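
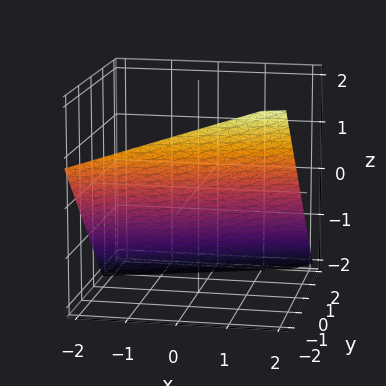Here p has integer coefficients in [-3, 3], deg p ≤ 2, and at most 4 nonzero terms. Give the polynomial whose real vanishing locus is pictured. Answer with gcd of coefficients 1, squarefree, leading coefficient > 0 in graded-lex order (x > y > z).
x - 3*y - 3*z - 2

(a) The degree is 1 — every cross-section is a straight line — this is a plane.
(b) From the visible intercepts: one x-axis crossing is at x = 2.
(c) Matching integer coefficients to the picture gives p.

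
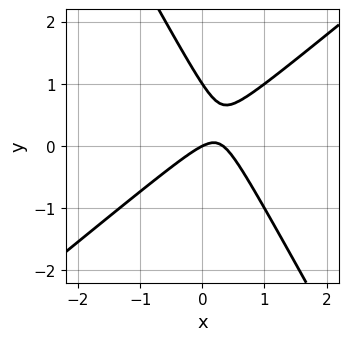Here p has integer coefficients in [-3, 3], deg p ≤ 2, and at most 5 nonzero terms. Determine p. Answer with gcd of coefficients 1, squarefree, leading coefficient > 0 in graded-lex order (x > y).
3*x^2 - 2*x*y - 2*y^2 - x + 2*y

(a) deg p = 2. No degree-1 curve has this shape.
(b) From the visible intercepts: one x-axis crossing is at x = 0; among the integer gridlines, it crosses the y-axis at y ∈ {0, 1}.
(c) Solving for integer coefficients yields p as stated.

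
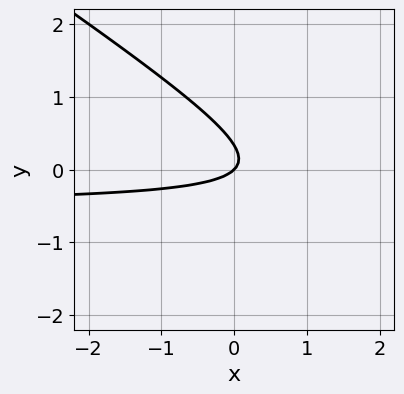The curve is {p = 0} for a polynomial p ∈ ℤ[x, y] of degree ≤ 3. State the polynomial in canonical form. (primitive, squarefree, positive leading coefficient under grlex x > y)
1. Degree: no degree-1 curve has this shape, so deg p = 2.
2. Observable constraints: one x-axis crossing is at x = 0; one y-axis crossing is at y = 0.
3. Matching integer coefficients to the picture gives p.

2*x*y + 3*y^2 + x - y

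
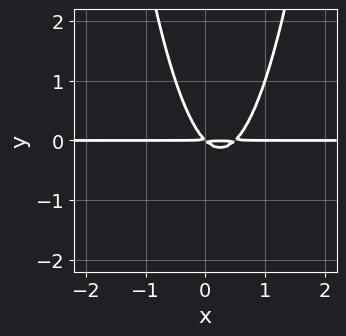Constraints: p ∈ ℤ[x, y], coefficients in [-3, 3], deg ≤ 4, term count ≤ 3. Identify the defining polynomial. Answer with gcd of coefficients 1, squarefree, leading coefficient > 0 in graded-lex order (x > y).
2*x^2*y - x*y - y^2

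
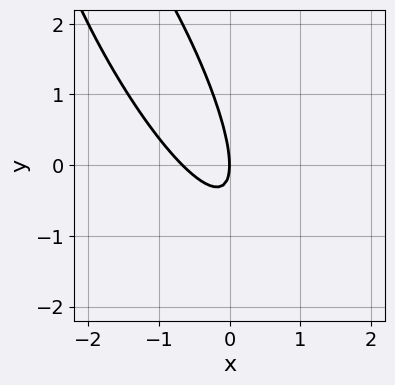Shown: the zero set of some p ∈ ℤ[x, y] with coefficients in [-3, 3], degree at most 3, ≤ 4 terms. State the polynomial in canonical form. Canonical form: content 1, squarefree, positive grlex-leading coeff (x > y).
3*x^2 + 3*x*y + y^2 + 2*x

Degree: a generic line meets the curve in up to 2 points, so deg p = 2.
From the axis intercepts and sections: one x-axis crossing is at x = 0; it meets the y-axis at y = 0 (among the integer gridlines).
Solving for integer coefficients yields p as stated.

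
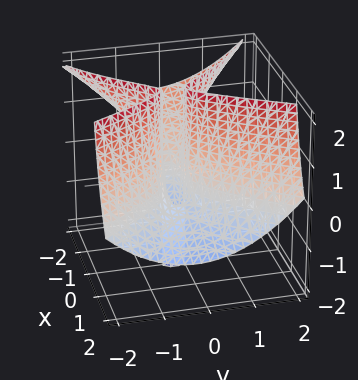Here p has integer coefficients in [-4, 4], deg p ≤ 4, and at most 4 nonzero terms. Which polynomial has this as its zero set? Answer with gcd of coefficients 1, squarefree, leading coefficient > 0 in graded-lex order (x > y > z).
Degree: no degree-2 surface has this shape, so deg p = 3.
From the axis intercepts and sections: one y-axis crossing is at y = 0; every point of the z-axis in the box is on the surface; it meets the x-axis at x = 0 (among the integer gridlines).
Matching integer coefficients to the picture gives p.

x^3 + 2*x^2*z - 2*y^2 - y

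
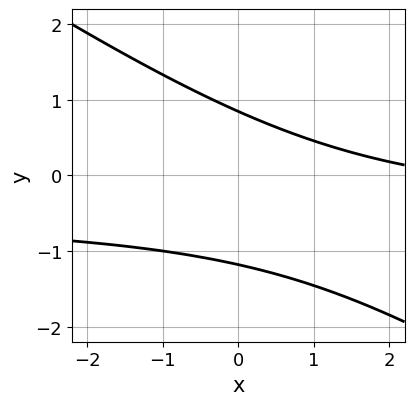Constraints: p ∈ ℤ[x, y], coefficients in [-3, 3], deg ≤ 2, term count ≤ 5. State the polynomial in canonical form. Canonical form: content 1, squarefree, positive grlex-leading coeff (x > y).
2*x*y + 3*y^2 + x + y - 3

deg p = 2. No degree-1 curve has this shape.
Checking where it meets the axes: it misses every integer gridline on the x-axis.
Matching integer coefficients to the picture gives p.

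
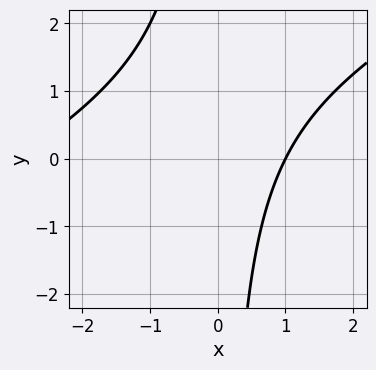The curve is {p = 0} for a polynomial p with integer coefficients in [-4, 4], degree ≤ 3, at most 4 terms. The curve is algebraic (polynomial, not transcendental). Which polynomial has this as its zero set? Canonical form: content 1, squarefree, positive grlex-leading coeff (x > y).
x^2 - 2*x*y + 2*x - 3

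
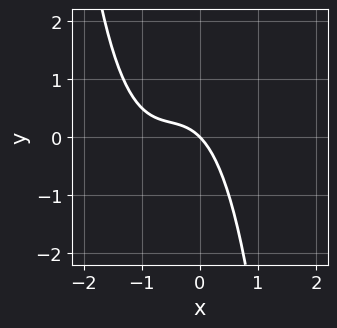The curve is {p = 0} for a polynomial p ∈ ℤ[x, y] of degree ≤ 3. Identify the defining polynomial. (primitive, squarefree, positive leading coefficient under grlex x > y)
2*x^3 + 3*x^2 + 2*x + 2*y

Degree: the shape is more complex than any degree-2 curve, so deg p = 3.
Checking where it meets the axes: it meets the y-axis at y = 0 (among the integer gridlines); one x-axis crossing is at x = 0.
These observations pin down the coefficients.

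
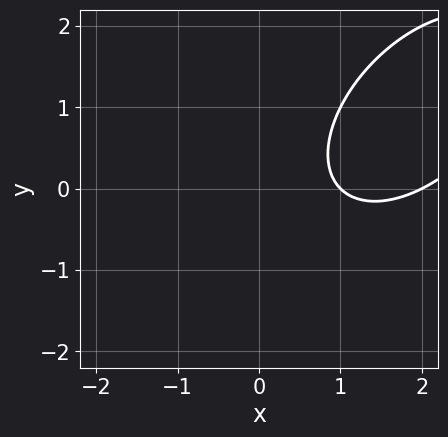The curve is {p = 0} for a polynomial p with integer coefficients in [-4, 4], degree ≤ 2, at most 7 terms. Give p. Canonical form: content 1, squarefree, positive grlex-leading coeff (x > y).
1. Degree: no degree-1 curve has this shape, so deg p = 2.
2. From the visible intercepts: among the integer gridlines, it crosses the x-axis at x ∈ {1, 2}; it misses every integer gridline on the y-axis.
3. Assembling these constraints gives the stated polynomial.

x^2 - x*y + y^2 - 3*x + 2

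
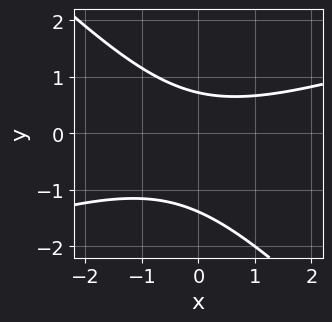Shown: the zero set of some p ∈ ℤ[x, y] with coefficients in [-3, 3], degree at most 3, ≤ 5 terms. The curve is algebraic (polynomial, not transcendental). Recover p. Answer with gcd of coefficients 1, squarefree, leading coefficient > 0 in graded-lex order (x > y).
1. deg p = 2. No degree-1 curve has this shape.
2. Reading off the gridlines: the curve avoids every integer x-axis point in the box.
3. Together with the visible shape, these determine p as stated.

x^2 - 2*x*y - 3*y^2 - 2*y + 3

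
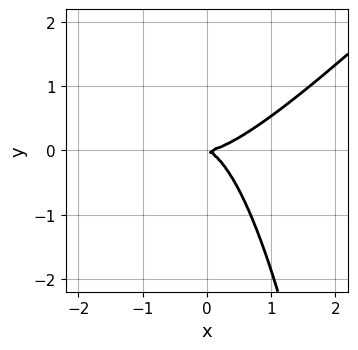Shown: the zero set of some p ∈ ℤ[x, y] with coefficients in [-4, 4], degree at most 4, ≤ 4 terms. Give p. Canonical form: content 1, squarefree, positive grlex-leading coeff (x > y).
3*x^3 - 3*x^2*y - x*y - 3*y^2

deg p = 3. No degree-2 curve has this shape.
Observable constraints: one x-axis crossing is at x = 0; it crosses the y-axis at the gridline y = 0.
Putting this together gives p.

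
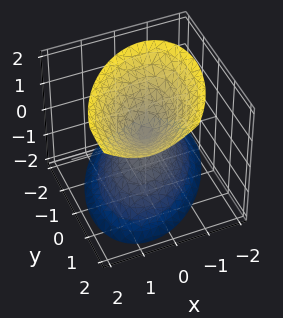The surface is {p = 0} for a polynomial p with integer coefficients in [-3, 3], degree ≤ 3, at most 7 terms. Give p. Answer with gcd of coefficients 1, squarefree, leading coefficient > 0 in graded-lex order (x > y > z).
3*x^2 - 2*x*y + 2*y^2 - y*z - 2*z^2

The degree is 2 — the shape is more complex than any degree-1 surface.
From the visible intercepts: it crosses the z-axis at the gridline z = 0; one x-axis crossing is at x = 0; one y-axis crossing is at y = 0.
Solving for integer coefficients yields p as stated.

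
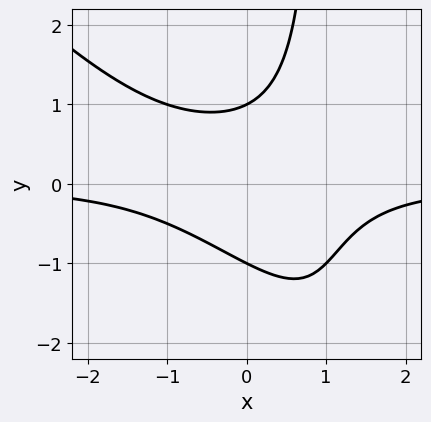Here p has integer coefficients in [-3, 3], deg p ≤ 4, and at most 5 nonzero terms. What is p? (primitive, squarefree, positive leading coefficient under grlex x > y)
First, the degree is 3 — a generic line meets the curve in up to 3 points.
Then, from the axis intercepts and sections: the y-axis gridline crossings are at y ∈ {-1, 1}; it misses every integer gridline on the x-axis.
Finally, these observations pin down the coefficients.

x^2*y + x*y^2 - y^2 + 1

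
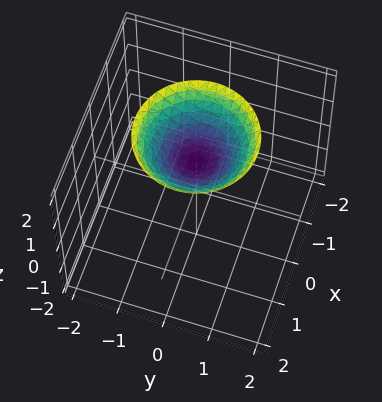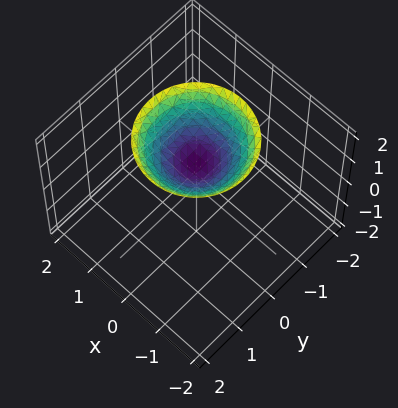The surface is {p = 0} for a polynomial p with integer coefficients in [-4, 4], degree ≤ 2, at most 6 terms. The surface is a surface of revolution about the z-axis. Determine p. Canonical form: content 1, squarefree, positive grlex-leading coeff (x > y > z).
2*x^2 + 2*y^2 - 3*z + 3

(a) Degree: no degree-1 surface has this shape, so deg p = 2.
(b) Symmetries: every cross-section ⟂ z is a circle, so x, y appear only via x² + y².
(c) Observable constraints: it misses every integer gridline on the x-axis; a circular section at z = 2 has radius between 1 and 2; it misses every integer gridline on the y-axis; it meets the z-axis at z = 1 (among the integer gridlines).
(d) Together with the visible shape, these determine p as stated.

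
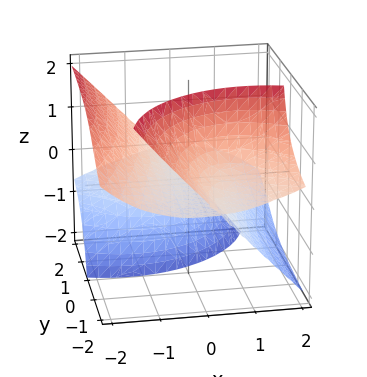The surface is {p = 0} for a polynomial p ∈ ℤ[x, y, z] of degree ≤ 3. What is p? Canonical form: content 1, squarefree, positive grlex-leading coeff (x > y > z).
The picture has 2 separate pieces. Treating them together as one polynomial.
The degree is 3 — the shape is more complex than any degree-2 surface.
From the axis intercepts and sections: every point of the y-axis in the box is on the surface; one z-axis crossing is at z = 0.
Matching integer coefficients to the picture gives p.

x^3 + 3*x*y*z - x*z^2 + 3*y*z^2 + 2*z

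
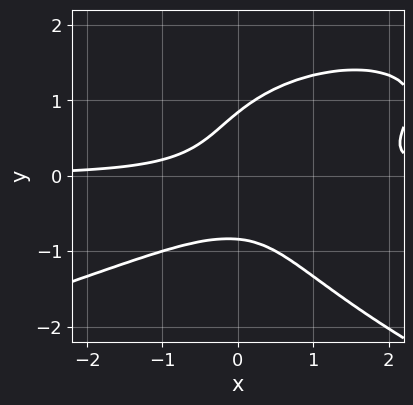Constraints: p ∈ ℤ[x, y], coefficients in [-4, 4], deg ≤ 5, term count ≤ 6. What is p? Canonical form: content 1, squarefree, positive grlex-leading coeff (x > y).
The degree is 4 — the shape is more complex than any degree-3 curve.
Against the integer gridlines: it misses every integer gridline on the x-axis.
Together with the visible shape, these determine p as stated.

2*y^4 + 2*x^2*y - 3*x*y^2 - 2*x*y - 1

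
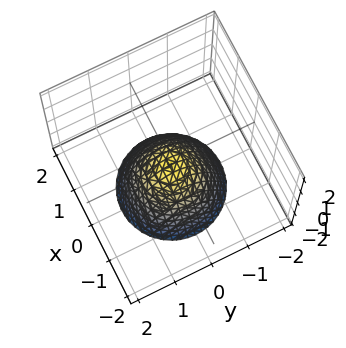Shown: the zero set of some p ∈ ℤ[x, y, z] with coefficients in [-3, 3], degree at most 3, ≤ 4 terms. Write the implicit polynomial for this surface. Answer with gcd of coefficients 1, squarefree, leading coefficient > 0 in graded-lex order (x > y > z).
1. Degree: no degree-1 surface has this shape, so deg p = 2.
2. Symmetry: the surface is invariant under rotation about z: p = q(x² + y², z).
3. Reading off the gridlines: a circular section at z = -2 has radius between 1 and 2; it misses every integer gridline on the x-axis; the surface avoids every integer y-axis point in the box.
4. Putting this together gives p.

3*x^2 + 3*y^2 + 3*z + 1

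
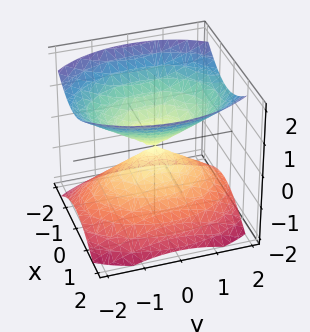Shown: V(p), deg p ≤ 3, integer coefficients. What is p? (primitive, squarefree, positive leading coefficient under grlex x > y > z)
First, I count 2 distinct pieces. They look like related sheets of one shape, so recover p as a whole.
Then, the degree is 2 — two nappes meeting at a single point; a quadric.
Then, symmetries: it's symmetric under z → −z, forcing even powers of z; it's symmetric under y → −y, forcing even powers of y; the x ↦ −x reflection is a symmetry, so x appears only in even powers.
Next, checking where it meets the axes: one x-axis crossing is at x = 0; one z-axis crossing is at z = 0; it crosses the y-axis at the gridline y = 0.
Finally, solving for integer coefficients yields p as stated.

2*x^2 + y^2 - 2*z^2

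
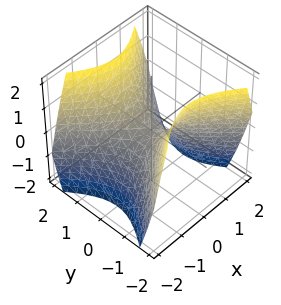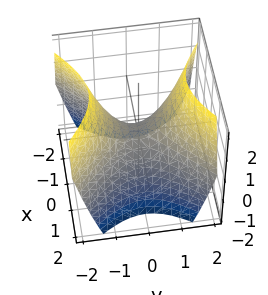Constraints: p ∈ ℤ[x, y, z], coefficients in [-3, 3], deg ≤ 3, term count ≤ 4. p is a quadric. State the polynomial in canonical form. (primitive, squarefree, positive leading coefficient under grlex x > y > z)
x^2 - y^2 + z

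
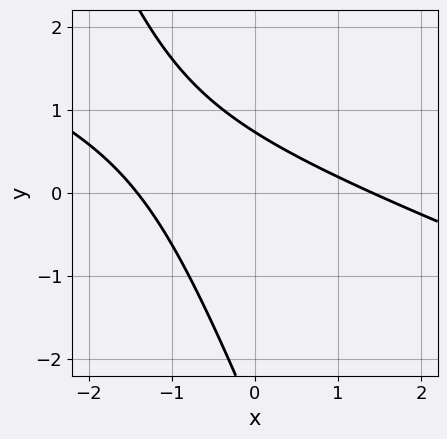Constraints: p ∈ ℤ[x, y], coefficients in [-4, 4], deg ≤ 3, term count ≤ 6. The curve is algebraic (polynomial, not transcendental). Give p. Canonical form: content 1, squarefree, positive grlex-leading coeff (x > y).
First, degree: a generic line meets the curve in up to 2 points, so deg p = 2.
Finally, the integer polynomial consistent with all of this is the stated p.

x^2 + 3*x*y + y^2 + 2*y - 2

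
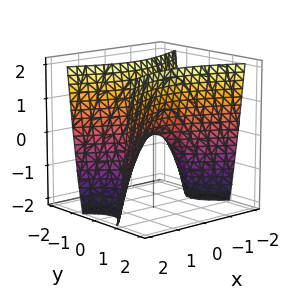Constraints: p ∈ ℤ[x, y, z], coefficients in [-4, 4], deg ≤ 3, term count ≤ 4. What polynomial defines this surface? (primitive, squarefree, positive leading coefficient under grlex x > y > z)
x^2 - 3*y^2 + z

1. deg p = 2. A hyperbolic paraboloid; a quadric.
2. Symmetries: it's symmetric under x → −x, forcing even powers of x; the y ↦ −y reflection is a symmetry, so y appears only in even powers.
3. Against the integer gridlines: it meets the x-axis at x = 0 (among the integer gridlines); it crosses the z-axis at the gridline z = 0; it meets the y-axis at y = 0 (among the integer gridlines).
4. Putting this together gives p.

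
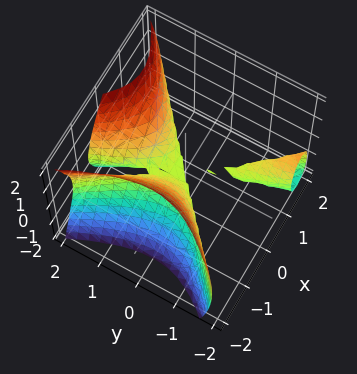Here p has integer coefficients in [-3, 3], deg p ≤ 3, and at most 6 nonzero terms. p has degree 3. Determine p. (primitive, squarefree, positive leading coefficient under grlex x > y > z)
There are 2 components. They look like related sheets of one shape, so recover p as a whole.
The degree is 3 — no degree-2 surface has this shape.
Reading off the gridlines: it meets the x-axis at x = 0 (among the integer gridlines); one y-axis crossing is at y = 0.
Fitting integer coefficients to these (and the overall shape) gives p.

3*x^3 - 3*x*y^2 - y^3 + 2*z^2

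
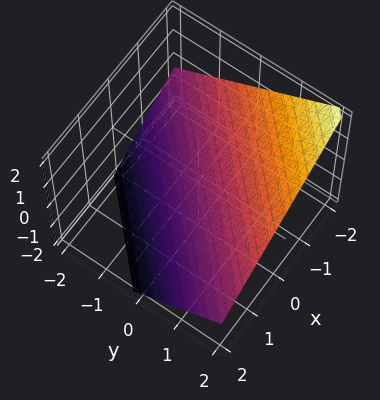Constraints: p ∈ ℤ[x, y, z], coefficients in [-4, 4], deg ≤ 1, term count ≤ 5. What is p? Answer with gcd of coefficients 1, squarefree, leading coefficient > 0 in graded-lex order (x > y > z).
2*x - 2*y + 3*z + 2

1. deg p = 1. The surface is flat (a plane).
2. Observable constraints: one x-axis crossing is at x = -1; it meets the y-axis at y = 1 (among the integer gridlines).
3. Fitting integer coefficients to these (and the overall shape) gives p.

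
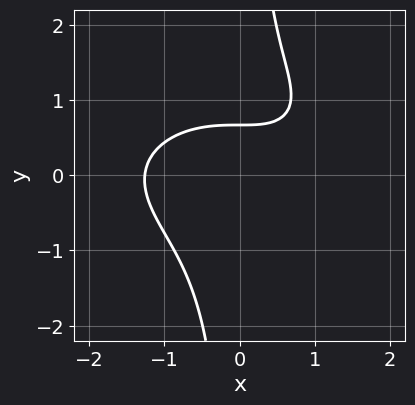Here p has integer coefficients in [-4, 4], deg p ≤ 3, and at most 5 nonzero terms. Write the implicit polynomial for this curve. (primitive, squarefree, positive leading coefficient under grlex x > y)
Degree: no degree-2 curve has this shape, so deg p = 3.
Matching integer coefficients to the picture gives p.

x^3 + 3*x*y^2 - 2*x*y - 3*y + 2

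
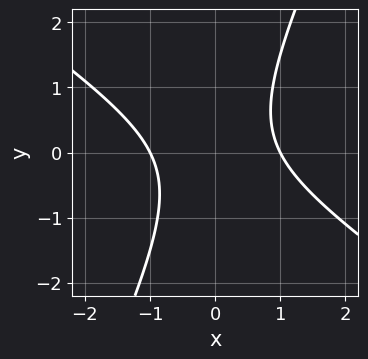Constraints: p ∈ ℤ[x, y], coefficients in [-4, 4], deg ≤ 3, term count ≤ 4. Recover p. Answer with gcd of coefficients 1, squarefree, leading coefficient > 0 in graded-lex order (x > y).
1. Degree: no degree-1 curve has this shape, so deg p = 2.
2. Observable constraints: no y-intercept at any integer in the box; the x-axis gridline crossings are at x ∈ {-1, 1}.
3. These observations pin down the coefficients.

3*x^2 + 3*x*y - 2*y^2 - 3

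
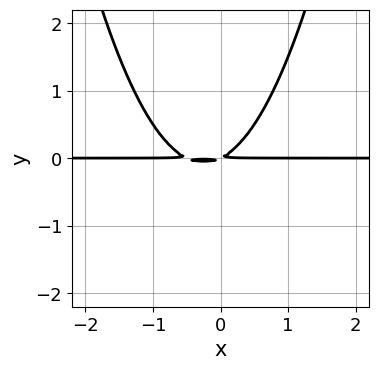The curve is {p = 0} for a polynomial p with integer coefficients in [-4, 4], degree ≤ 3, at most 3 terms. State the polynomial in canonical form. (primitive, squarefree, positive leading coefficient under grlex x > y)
First, degree: the shape is more complex than any degree-2 curve, so deg p = 3.
Then, checking where it meets the axes: the visible x-axis segment lies entirely on the curve.
Finally, together with the visible shape, these determine p as stated.

2*x^2*y + x*y - 2*y^2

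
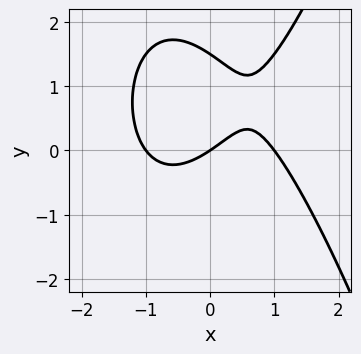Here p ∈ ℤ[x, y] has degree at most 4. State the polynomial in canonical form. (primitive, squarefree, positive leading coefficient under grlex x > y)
First, degree: the shape is more complex than any degree-2 curve, so deg p = 3.
Then, reading off the gridlines: among the integer gridlines, it crosses the x-axis at x ∈ {-1, 0, 1}; it crosses the y-axis at the gridline y = 0.
Finally, fitting integer coefficients to these (and the overall shape) gives p.

2*x^3 - 2*y^2 - 2*x + 3*y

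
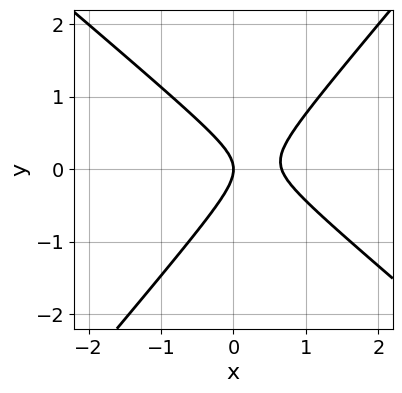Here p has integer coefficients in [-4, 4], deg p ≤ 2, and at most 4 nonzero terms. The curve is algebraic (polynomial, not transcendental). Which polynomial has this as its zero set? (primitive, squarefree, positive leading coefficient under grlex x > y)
3*x^2 + x*y - 3*y^2 - 2*x

(a) Degree: the shape is more complex than any degree-1 curve, so deg p = 2.
(b) Against the integer gridlines: it crosses the x-axis at the gridline x = 0; it crosses the y-axis at the gridline y = 0.
(c) Solving for integer coefficients yields p as stated.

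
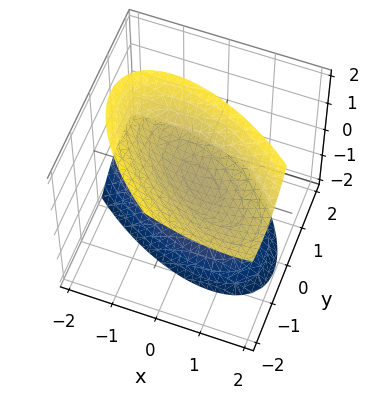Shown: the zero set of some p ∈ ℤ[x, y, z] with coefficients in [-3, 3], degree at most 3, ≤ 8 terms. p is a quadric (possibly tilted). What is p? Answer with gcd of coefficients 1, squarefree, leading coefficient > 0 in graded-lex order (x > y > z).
2*x^2 + 3*x*y + 3*y^2 + 2*y*z - 2*z^2 + 2

1. I count 2 distinct pieces. They look like related sheets of one shape, so recover p as a whole.
2. deg p = 2. A generic line meets the surface in up to 2 points.
3. Observable constraints: it misses every integer gridline on the x-axis; among the integer gridlines, it crosses the z-axis at z ∈ {-1, 1}; no y-intercept at any integer in the box.
4. Solving for integer coefficients yields p as stated.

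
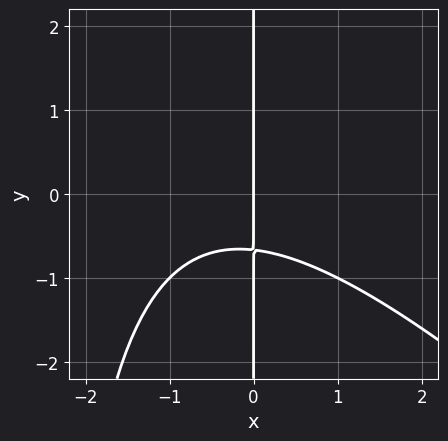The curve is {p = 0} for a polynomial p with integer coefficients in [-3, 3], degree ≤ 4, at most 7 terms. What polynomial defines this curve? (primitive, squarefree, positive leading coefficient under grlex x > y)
deg p = 3. A generic line meets the curve in up to 3 points.
Reading off the gridlines: one x-axis crossing is at x = 0; every point of the y-axis in the box is on the curve.
These observations pin down the coefficients.

x^3 + x^2*y + x^2 + 3*x*y + 2*x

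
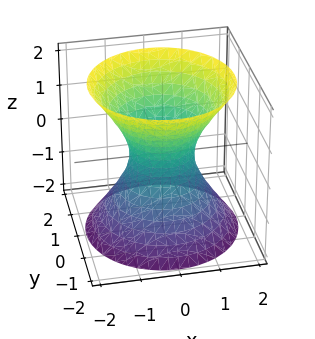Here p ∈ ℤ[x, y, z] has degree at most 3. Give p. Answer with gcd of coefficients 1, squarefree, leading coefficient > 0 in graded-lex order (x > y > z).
3*x^2 + 3*y^2 - 2*z^2 - 2

Degree: a generic line meets the surface in up to 2 points, so deg p = 2.
Symmetries: the z-axis is an axis of rotation, so x and y enter only as x² + y².
From the axis intercepts and sections: no z-intercept at any integer in the box; a circular section at z = 2 has radius between 1 and 2.
Matching integer coefficients to the picture gives p.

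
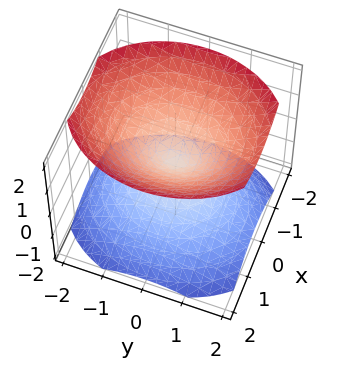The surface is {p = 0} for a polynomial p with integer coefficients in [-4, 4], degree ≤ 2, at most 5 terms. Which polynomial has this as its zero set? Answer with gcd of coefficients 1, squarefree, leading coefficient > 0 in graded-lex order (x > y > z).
3*x^2 + 2*y^2 - 3*z^2

1. There are 2 components. Treating them together as one polynomial.
2. deg p = 2. Two nappes meeting at a single point; a quadric.
3. Symmetries: mirror symmetry y ↦ −y ⇒ only even powers of y; mirror symmetry z ↦ −z ⇒ only even powers of z; it's symmetric under x → −x, forcing even powers of x.
4. Checking where it meets the axes: it crosses the z-axis at the gridline z = 0; it crosses the y-axis at the gridline y = 0; one x-axis crossing is at x = 0.
5. Solving for integer coefficients yields p as stated.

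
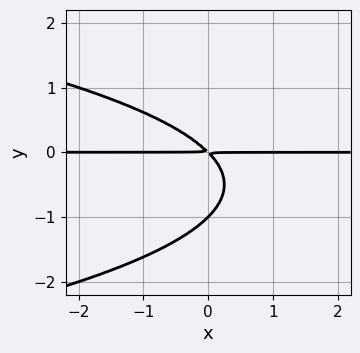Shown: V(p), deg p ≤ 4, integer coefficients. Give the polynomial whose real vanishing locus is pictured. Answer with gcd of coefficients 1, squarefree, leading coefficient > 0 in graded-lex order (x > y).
(a) deg p = 3.
(b) Checking where it meets the axes: every point of the x-axis in the box is on the curve; one y-axis crossing is at y = -1.
(c) The integer polynomial consistent with all of this is the stated p.

y^3 + x*y + y^2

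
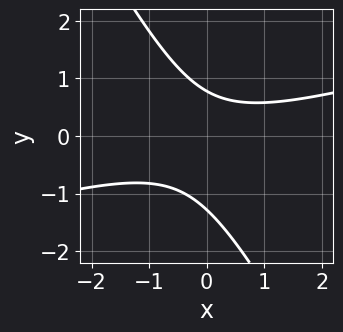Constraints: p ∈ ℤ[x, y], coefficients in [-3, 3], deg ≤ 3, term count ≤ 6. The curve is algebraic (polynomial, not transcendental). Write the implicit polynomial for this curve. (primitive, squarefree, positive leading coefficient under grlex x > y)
x^2 - 3*x*y - 2*y^2 - y + 2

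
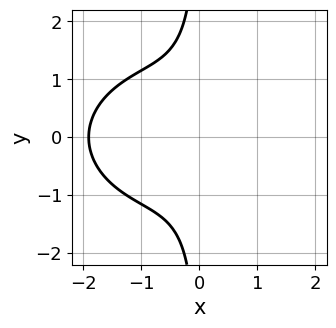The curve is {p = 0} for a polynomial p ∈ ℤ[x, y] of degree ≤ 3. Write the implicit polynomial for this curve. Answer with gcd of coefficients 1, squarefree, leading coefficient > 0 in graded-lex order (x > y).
2*x^3 + 3*x*y^2 + 3*x^2 + 3

(a) Degree: the shape is more complex than any degree-2 curve, so deg p = 3.
(b) Symmetries: the y ↦ −y reflection is a symmetry, so y appears only in even powers.
(c) Against the integer gridlines: no y-intercept at any integer in the box.
(d) Matching integer coefficients to the picture gives p.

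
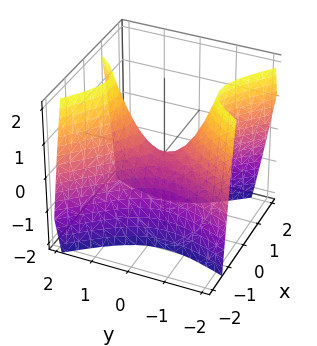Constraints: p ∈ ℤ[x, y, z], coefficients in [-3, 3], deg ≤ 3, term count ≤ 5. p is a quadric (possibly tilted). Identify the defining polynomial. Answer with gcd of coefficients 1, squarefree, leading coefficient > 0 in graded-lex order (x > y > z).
2*x^2 + x*y - y^2 + z

1. Degree: the shape is more complex than any degree-1 surface, so deg p = 2.
2. From the axis intercepts and sections: it crosses the y-axis at the gridline y = 0; one x-axis crossing is at x = 0; it meets the z-axis at z = 0 (among the integer gridlines).
3. Matching integer coefficients to the picture gives p.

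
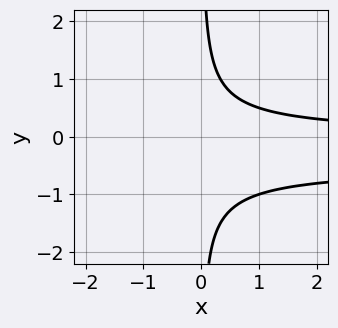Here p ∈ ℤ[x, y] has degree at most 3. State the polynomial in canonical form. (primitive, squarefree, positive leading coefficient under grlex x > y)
2*x*y^2 + x*y - 1

First, the degree is 3 — the shape is more complex than any degree-2 curve.
Next, from the visible intercepts: it misses every integer gridline on the x-axis; the curve avoids every integer y-axis point in the box.
Finally, putting this together gives p.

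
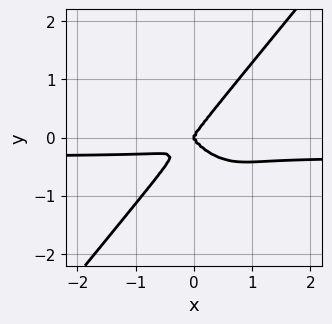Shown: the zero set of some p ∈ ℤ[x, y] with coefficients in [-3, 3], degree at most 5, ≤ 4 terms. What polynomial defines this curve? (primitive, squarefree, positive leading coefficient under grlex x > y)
First, deg p = 4. The shape is more complex than any degree-3 curve.
Then, checking where it meets the axes: it crosses the x-axis at the gridline x = 0; it meets the y-axis at y = 0 (among the integer gridlines).
Finally, these observations pin down the coefficients.

3*x^3*y + 2*x^2*y^2 - 3*y^4 + x^3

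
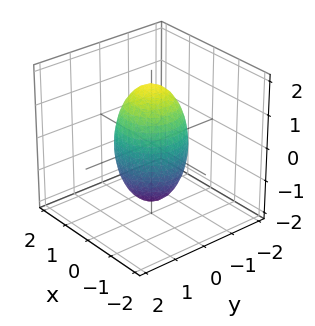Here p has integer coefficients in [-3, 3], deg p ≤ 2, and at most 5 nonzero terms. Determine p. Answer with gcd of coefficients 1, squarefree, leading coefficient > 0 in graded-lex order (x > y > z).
3*x^2 + 3*y^2 + z^2 - 3

(a) Degree: a closed, bounded, convex surface; a quadric, so deg p = 2.
(b) Symmetries: the z ↦ −z reflection is a symmetry, so z appears only in even powers; the z-axis is an axis of rotation, so x and y enter only as x² + y².
(c) From the visible intercepts: the x-axis gridline crossings are at x ∈ {-1, 1}; a circular section at z = 1 has radius between 0 and 1; among the integer gridlines, it crosses the y-axis at y ∈ {-1, 1}.
(d) Together with the visible shape, these determine p as stated.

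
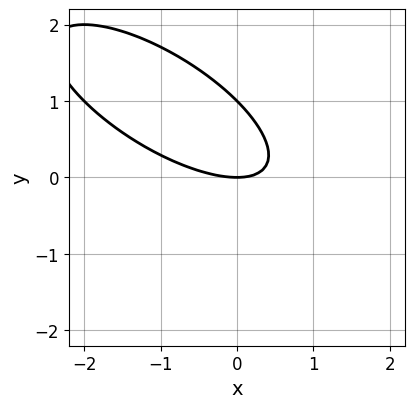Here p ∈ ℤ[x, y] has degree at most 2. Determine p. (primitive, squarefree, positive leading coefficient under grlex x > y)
x^2 + 2*x*y + 2*y^2 - 2*y

1. Degree: a generic line meets the curve in up to 2 points, so deg p = 2.
2. From the visible intercepts: the y-axis gridline crossings are at y ∈ {0, 1}; it crosses the x-axis at the gridline x = 0.
3. These observations pin down the coefficients.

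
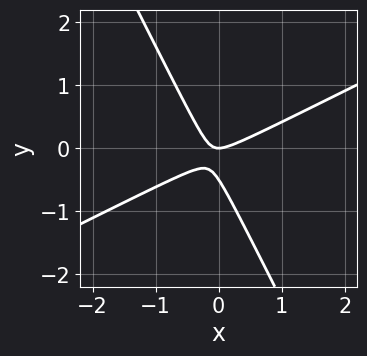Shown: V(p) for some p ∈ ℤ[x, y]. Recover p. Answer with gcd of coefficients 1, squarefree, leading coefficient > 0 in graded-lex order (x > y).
The degree is 2 — the shape is more complex than any degree-1 curve.
Observable constraints: it meets the x-axis at x = 0 (among the integer gridlines); it crosses the y-axis at the gridline y = 0.
These observations pin down the coefficients.

2*x^2 - 3*x*y - 2*y^2 - y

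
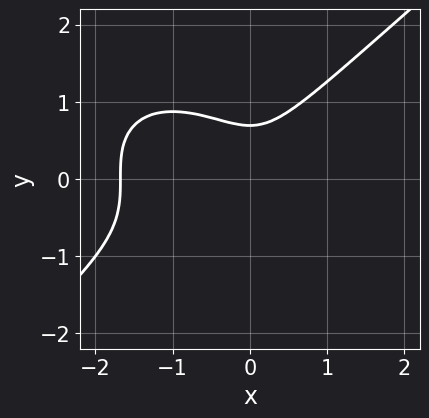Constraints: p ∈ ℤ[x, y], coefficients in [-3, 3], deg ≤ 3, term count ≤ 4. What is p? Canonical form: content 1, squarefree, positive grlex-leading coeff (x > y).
2*x^3 - 3*y^3 + 3*x^2 + 1

1. deg p = 3. A generic line meets the curve in up to 3 points.
2. Matching integer coefficients to the picture gives p.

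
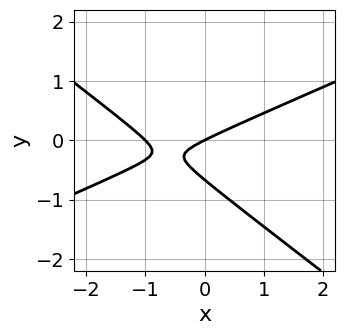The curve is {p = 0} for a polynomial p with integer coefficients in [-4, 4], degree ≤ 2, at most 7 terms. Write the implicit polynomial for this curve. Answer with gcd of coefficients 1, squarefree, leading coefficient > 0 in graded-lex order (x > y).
x^2 - x*y - 3*y^2 + x - 2*y

(a) The degree is 2 — no degree-1 curve has this shape.
(b) Checking where it meets the axes: among the integer gridlines, it crosses the x-axis at x ∈ {-1, 0}; it meets the y-axis at y = 0 (among the integer gridlines).
(c) Assembling these constraints gives the stated polynomial.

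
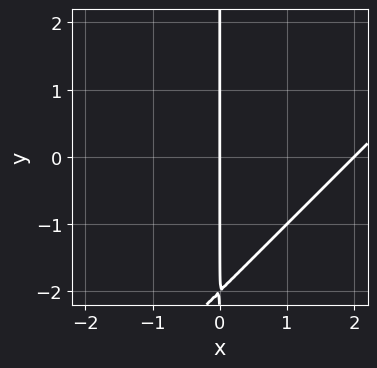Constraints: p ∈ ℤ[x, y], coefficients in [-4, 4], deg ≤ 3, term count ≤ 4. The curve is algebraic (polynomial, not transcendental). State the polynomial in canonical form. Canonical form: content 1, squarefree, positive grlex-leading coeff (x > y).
x^2 - x*y - 2*x

The degree is 2 — the shape is more complex than any degree-1 curve.
Reading off the gridlines: among the integer gridlines, it crosses the x-axis at x ∈ {0, 2}; every point of the y-axis in the box is on the curve.
These observations pin down the coefficients.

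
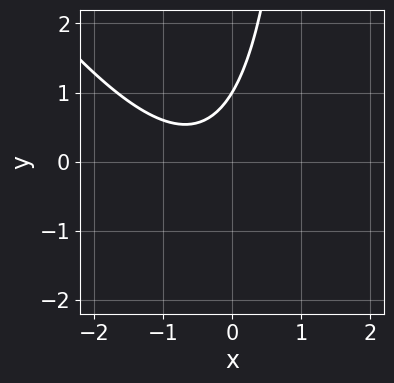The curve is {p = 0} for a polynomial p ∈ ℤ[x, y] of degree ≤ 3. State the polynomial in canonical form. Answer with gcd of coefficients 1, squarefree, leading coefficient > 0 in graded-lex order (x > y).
(a) The degree is 2 — a generic line meets the curve in up to 2 points.
(b) Against the integer gridlines: it misses every integer gridline on the x-axis; it meets the y-axis at y = 1 (among the integer gridlines).
(c) These observations pin down the coefficients.

3*x^2 + 2*x*y + 3*x - 3*y + 3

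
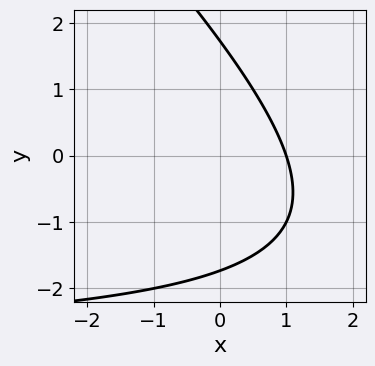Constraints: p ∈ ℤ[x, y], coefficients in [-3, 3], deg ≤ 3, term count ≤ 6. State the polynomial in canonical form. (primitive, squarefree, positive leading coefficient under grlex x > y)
First, deg p = 2.
Next, from the axis intercepts and sections: one x-axis crossing is at x = 1.
Finally, putting this together gives p.

x*y + y^2 + 3*x - 3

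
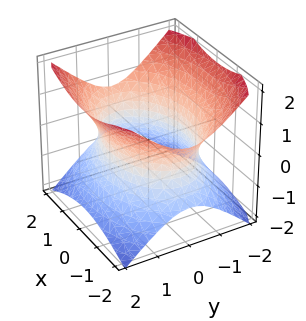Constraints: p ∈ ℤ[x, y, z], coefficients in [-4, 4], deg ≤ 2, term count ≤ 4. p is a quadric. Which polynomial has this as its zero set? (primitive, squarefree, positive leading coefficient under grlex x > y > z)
(a) The degree is 2 — an hourglass — one-sheet hyperboloid; a quadric.
(b) Symmetries: it's symmetric under y → −y, forcing even powers of y; the x ↦ −x reflection is a symmetry, so x appears only in even powers; mirror symmetry z ↦ −z ⇒ only even powers of z.
(c) Observable constraints: it misses every integer gridline on the z-axis.
(d) Solving for integer coefficients yields p as stated.

x^2 + 2*y^2 - 2*z^2 - 3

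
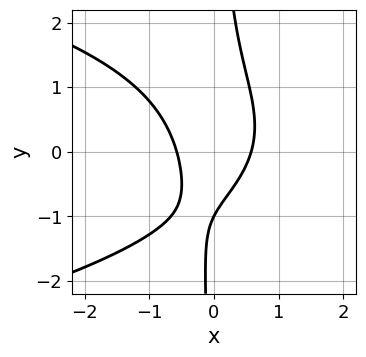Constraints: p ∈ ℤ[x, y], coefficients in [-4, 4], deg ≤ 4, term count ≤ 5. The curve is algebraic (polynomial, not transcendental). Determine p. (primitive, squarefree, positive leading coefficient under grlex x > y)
2*x*y^2 + 3*x^2 - y - 1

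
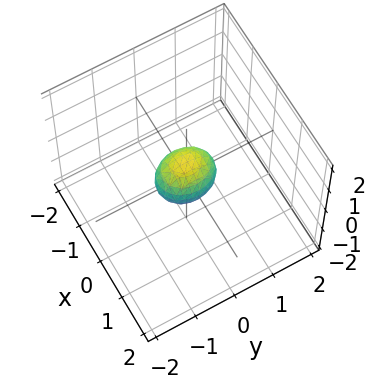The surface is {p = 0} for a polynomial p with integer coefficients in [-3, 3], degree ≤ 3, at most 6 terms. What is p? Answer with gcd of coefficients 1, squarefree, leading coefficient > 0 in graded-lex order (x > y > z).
Degree: bounded and convex; a quadric, so deg p = 2.
Symmetries: it's symmetric under y → −y, forcing even powers of y; it's symmetric under x → −x, forcing even powers of x; mirror symmetry z ↦ −z ⇒ only even powers of z.
Fitting integer coefficients to these (and the overall shape) gives p.

3*x^2 + 2*y^2 + 2*z^2 - 1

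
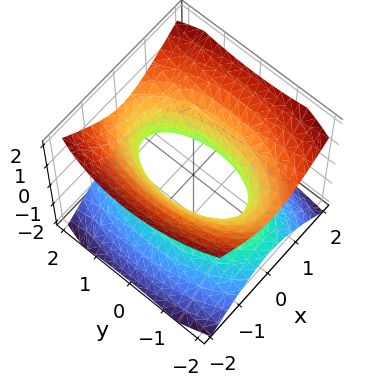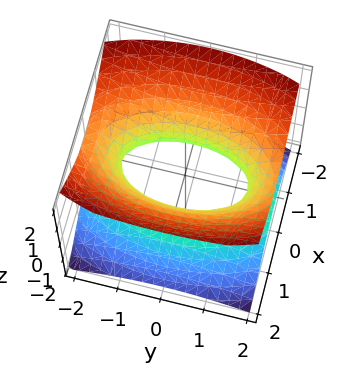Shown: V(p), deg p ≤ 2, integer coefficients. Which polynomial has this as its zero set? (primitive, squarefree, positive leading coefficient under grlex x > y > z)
First, the degree is 2 — one connected sheet with a waist; a quadric.
Next, symmetries: it's symmetric under x → −x, forcing even powers of x; the z ↦ −z reflection is a symmetry, so z appears only in even powers; the y ↦ −y reflection is a symmetry, so y appears only in even powers.
Next, against the integer gridlines: no z-intercept at any integer in the box.
Finally, solving for integer coefficients yields p as stated.

3*x^2 + y^2 - 3*z^2 - 2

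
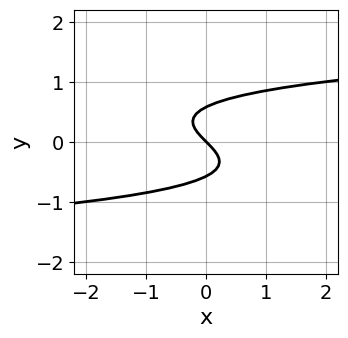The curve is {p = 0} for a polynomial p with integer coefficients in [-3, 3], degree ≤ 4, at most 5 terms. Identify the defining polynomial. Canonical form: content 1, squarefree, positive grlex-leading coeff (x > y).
3*y^3 - x - y

1. Degree: the shape is more complex than any degree-2 curve, so deg p = 3.
2. Reading off the gridlines: it meets the y-axis at y = 0 (among the integer gridlines); one x-axis crossing is at x = 0.
3. Fitting integer coefficients to these (and the overall shape) gives p.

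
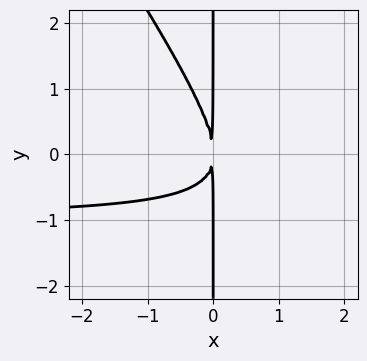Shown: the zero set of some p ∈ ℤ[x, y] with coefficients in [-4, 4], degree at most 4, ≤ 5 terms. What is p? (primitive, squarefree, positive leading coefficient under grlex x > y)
3*x^2*y + 2*x*y^2 + 3*x^2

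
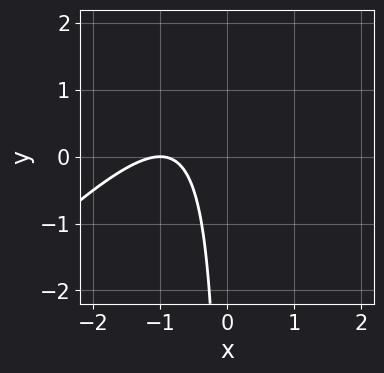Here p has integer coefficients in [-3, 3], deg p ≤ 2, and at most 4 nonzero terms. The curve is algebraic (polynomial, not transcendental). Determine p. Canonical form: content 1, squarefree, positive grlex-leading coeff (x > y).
x^2 - x*y + 2*x + 1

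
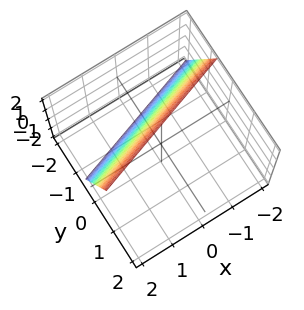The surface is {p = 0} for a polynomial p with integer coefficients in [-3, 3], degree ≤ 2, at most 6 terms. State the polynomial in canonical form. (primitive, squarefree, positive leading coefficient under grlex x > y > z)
First, deg p = 1. The surface is flat (a plane).
Next, observable constraints: one x-axis crossing is at x = 2; it crosses the z-axis at the gridline z = 2.
Finally, the integer polynomial consistent with all of this is the stated p.

x - 3*y + z - 2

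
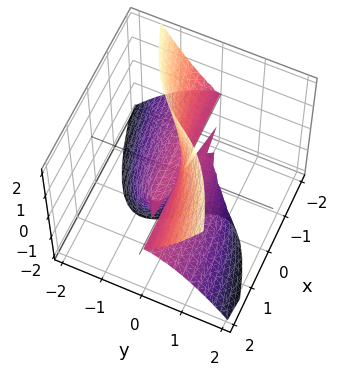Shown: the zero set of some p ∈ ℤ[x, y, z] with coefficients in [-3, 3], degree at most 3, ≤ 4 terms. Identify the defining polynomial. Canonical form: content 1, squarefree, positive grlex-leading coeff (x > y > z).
2*x*z^2 - 3*y^3 - 3*y*z

The degree is 3 — the shape is more complex than any degree-2 surface.
Against the integer gridlines: the visible z-axis segment lies entirely on the surface; one y-axis crossing is at y = 0; the visible x-axis segment lies entirely on the surface.
Fitting integer coefficients to these (and the overall shape) gives p.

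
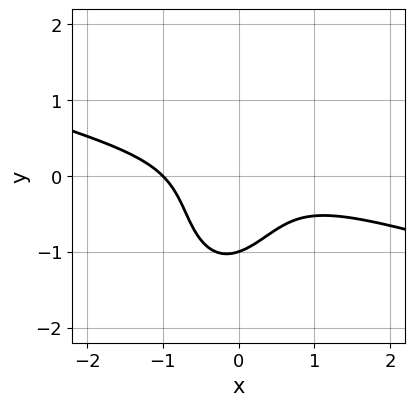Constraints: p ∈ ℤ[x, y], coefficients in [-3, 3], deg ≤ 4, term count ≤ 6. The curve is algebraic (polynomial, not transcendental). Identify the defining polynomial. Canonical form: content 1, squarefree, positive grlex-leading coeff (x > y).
x^3 + 3*x^2*y - x*y^2 + y^3 + 1

Degree: no degree-2 curve has this shape, so deg p = 3.
From the axis intercepts and sections: it meets the y-axis at y = -1 (among the integer gridlines); one x-axis crossing is at x = -1.
Putting this together gives p.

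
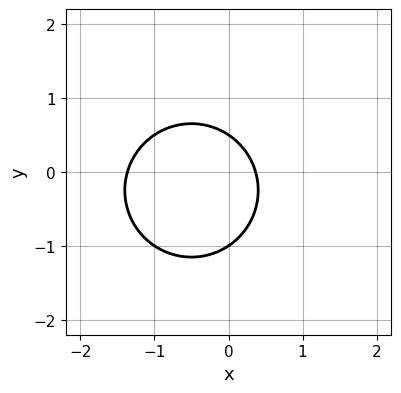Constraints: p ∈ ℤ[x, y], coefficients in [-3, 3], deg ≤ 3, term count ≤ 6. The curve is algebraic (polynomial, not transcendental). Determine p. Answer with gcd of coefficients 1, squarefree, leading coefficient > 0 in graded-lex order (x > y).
2*x^2 + 2*y^2 + 2*x + y - 1

deg p = 2.
Checking where it meets the axes: it meets the y-axis at y = -1 (among the integer gridlines).
These observations pin down the coefficients.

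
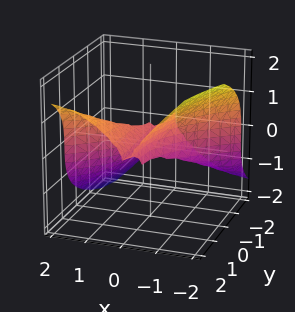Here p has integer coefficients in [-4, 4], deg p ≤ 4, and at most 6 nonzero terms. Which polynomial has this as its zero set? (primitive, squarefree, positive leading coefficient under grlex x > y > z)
2*x^3 - 3*x^2*y + 3*z^3 - x

1. deg p = 3.
2. Observable constraints: every point of the y-axis in the box is on the surface; one z-axis crossing is at z = 0.
3. The integer polynomial consistent with all of this is the stated p.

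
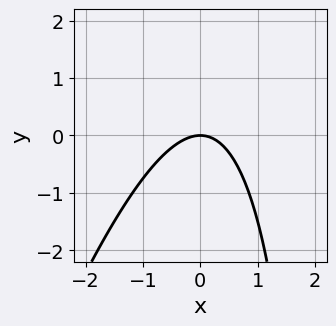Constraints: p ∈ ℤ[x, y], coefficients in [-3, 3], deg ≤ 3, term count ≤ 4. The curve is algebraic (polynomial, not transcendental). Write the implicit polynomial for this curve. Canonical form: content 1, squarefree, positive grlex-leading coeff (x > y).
1. Degree: the shape is more complex than any degree-1 curve, so deg p = 2.
2. From the visible intercepts: it crosses the x-axis at the gridline x = 0; one y-axis crossing is at y = 0.
3. Solving for integer coefficients yields p as stated.

3*x^2 - x*y + 3*y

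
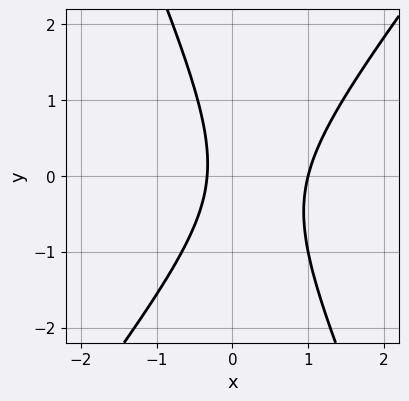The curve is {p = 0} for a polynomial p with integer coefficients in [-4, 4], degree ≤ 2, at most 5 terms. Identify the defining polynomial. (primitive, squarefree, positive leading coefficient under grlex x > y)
3*x^2 - x*y - y^2 - 2*x - 1

First, deg p = 2. No degree-1 curve has this shape.
Next, checking where it meets the axes: it crosses the x-axis at the gridline x = 1; the curve avoids every integer y-axis point in the box.
Finally, together with the visible shape, these determine p as stated.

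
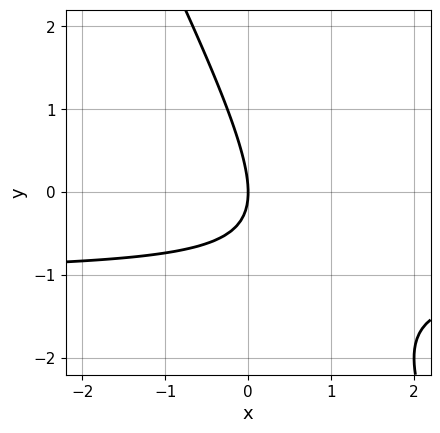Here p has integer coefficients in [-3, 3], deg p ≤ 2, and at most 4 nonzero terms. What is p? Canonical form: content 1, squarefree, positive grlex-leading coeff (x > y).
(a) Degree: a generic line meets the curve in up to 2 points, so deg p = 2.
(b) Checking where it meets the axes: it meets the y-axis at y = 0 (among the integer gridlines); it meets the x-axis at x = 0 (among the integer gridlines).
(c) The integer polynomial consistent with all of this is the stated p.

2*x*y + y^2 + 2*x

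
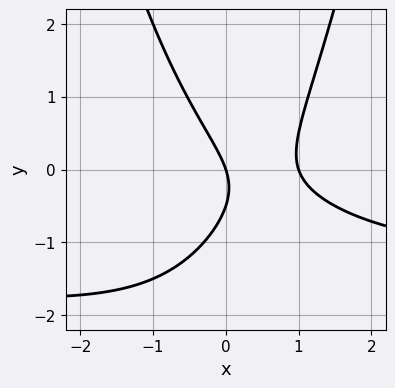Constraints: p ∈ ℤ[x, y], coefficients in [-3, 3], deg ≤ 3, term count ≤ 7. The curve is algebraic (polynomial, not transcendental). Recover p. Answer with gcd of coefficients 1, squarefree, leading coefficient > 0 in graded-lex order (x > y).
2*x^2*y + 3*x^2 - 2*y^2 - 3*x - y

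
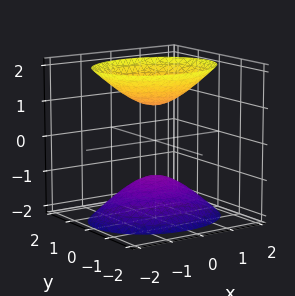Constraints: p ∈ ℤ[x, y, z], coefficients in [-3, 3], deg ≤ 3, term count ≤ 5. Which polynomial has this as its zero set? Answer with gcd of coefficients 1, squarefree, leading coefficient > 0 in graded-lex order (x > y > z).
2*x^2 + 3*y^2 - 2*z^2 + 2

1. I count 2 distinct pieces. They look like related sheets of one shape, so recover p as a whole.
2. The degree is 2 — two separate bowl-shaped sheets opening away from each other; a quadric.
3. Symmetries: mirror symmetry z ↦ −z ⇒ only even powers of z; the y ↦ −y reflection is a symmetry, so y appears only in even powers; it's symmetric under x → −x, forcing even powers of x.
4. From the axis intercepts and sections: it misses every integer gridline on the y-axis; it misses every integer gridline on the x-axis; the z-axis gridline crossings are at z ∈ {-1, 1}.
5. These observations pin down the coefficients.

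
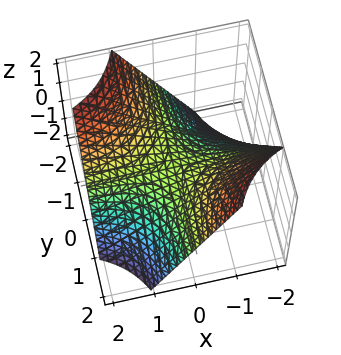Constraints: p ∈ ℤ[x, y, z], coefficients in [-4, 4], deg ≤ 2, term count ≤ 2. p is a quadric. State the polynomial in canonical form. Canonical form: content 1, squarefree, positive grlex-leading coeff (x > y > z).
x*y + z

(a) Degree: a hyperbolic paraboloid; a quadric, so deg p = 2.
(b) From the visible intercepts: every point of the y-axis in the box is on the surface; it crosses the z-axis at the gridline z = 0; every point of the x-axis in the box is on the surface.
(c) Putting this together gives p.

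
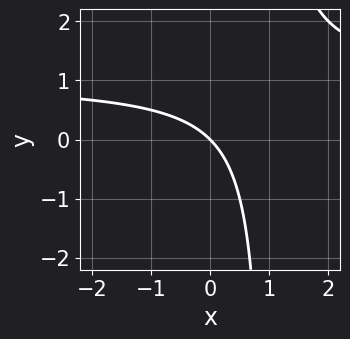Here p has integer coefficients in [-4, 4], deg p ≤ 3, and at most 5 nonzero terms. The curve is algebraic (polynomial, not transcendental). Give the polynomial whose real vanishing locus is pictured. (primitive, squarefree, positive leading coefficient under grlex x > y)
First, the degree is 2 — the shape is more complex than any degree-1 curve.
Then, observable constraints: it crosses the x-axis at the gridline x = 0; it crosses the y-axis at the gridline y = 0.
Finally, solving for integer coefficients yields p as stated.

x*y - x - y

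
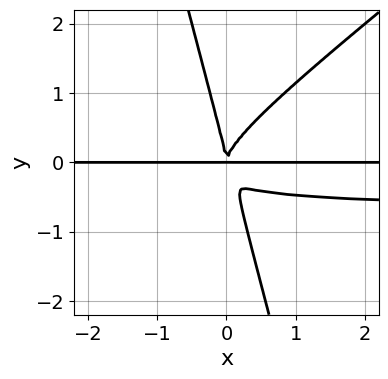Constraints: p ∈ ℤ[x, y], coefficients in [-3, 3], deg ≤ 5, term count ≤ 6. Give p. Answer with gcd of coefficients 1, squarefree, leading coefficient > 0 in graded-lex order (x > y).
3*x^2*y^2 - 3*x*y^3 - y^4 + 2*x^2*y

First, deg p = 4. A generic line meets the curve in up to 4 points.
Then, from the visible intercepts: the visible x-axis segment lies entirely on the curve.
Finally, putting this together gives p.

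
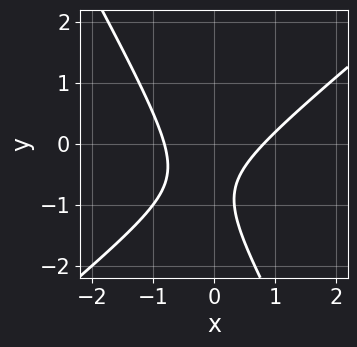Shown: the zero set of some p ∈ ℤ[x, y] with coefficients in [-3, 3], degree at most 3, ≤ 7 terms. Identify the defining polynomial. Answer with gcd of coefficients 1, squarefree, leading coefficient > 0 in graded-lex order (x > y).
3*x^2 - 2*x*y - 2*y^2 - 3*y - 2

deg p = 2.
From the visible intercepts: it misses every integer gridline on the y-axis.
These observations pin down the coefficients.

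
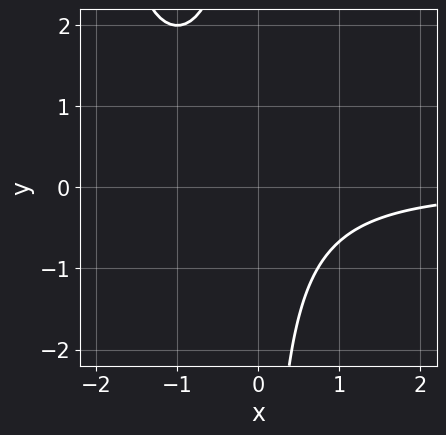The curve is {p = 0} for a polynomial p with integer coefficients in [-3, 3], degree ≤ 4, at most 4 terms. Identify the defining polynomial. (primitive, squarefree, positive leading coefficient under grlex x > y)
x^2*y + 2*x*y + 2

deg p = 3. A generic line meets the curve in up to 3 points.
Observable constraints: the curve avoids every integer x-axis point in the box; no y-intercept at any integer in the box.
Putting this together gives p.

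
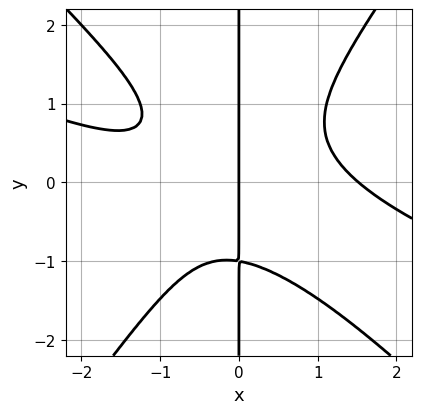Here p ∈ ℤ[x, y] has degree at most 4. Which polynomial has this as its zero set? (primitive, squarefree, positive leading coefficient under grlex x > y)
Degree: a generic line meets the curve in up to 4 points, so deg p = 4.
Checking where it meets the axes: it meets the x-axis at x = 0 (among the integer gridlines); the visible y-axis segment lies entirely on the curve.
Assembling these constraints gives the stated polynomial.

x^4 + 3*x^3*y - 2*x*y^3 - x^2 - 2*x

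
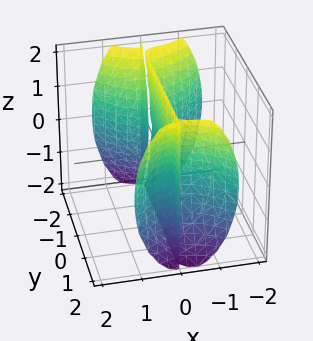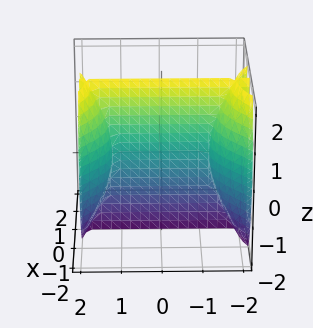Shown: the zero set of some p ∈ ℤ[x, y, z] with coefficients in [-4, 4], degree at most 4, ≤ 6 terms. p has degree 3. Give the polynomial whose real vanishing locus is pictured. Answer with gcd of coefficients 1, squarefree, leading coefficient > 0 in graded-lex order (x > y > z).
3*x^3 - 2*x*y^2 + x*z^2 + x^2 + 3*x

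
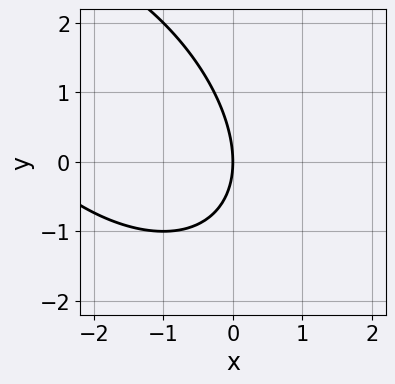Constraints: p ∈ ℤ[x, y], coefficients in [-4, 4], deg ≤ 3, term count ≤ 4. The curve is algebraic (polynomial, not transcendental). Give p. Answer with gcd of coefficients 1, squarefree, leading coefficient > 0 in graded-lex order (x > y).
First, the degree is 2 — no degree-1 curve has this shape.
Next, from the visible intercepts: one y-axis crossing is at y = 0; one x-axis crossing is at x = 0.
Finally, putting this together gives p.

x^2 + x*y + y^2 + 3*x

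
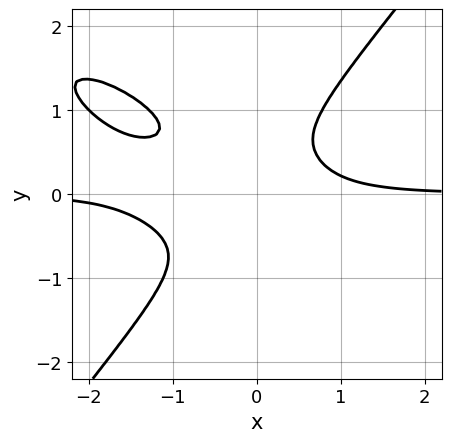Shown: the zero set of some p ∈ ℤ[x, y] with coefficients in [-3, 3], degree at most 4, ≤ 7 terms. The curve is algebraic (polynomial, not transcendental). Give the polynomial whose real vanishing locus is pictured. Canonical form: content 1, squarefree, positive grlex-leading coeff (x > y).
2*x^3*y + 3*x^2*y^2 - 3*y^4 + 2*x^2*y - 1

1. deg p = 4. No degree-3 curve has this shape.
2. Reading off the gridlines: no x-intercept at any integer in the box; the curve avoids every integer y-axis point in the box.
3. Assembling these constraints gives the stated polynomial.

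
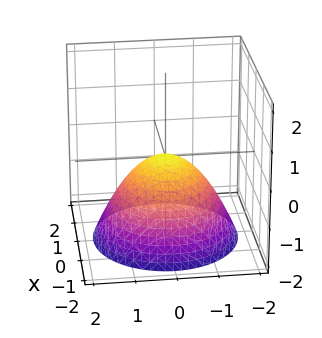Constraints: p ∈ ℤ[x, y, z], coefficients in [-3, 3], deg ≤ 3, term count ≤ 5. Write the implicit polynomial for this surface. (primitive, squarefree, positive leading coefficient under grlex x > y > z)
First, the degree is 2 — a single bowl opening along one axis; a quadric.
Next, symmetry: the z-axis is an axis of rotation, so x and y enter only as x² + y².
Then, from the axis intercepts and sections: one x-axis crossing is at x = 0; it crosses the y-axis at the gridline y = 0; a circular section at z = -2 has radius between 1 and 2; it crosses the z-axis at the gridline z = 0.
Finally, solving for integer coefficients yields p as stated.

2*x^2 + 2*y^2 + 3*z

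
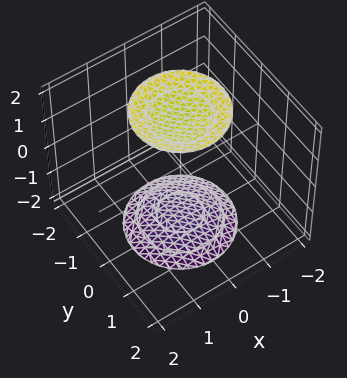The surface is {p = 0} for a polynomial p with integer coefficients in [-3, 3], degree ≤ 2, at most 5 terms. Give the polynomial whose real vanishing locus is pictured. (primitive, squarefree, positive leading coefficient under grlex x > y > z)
First, I count 2 distinct pieces. They look like related sheets of one shape, so recover p as a whole.
Next, the degree is 2 — the shape is more complex than any degree-1 surface.
Next, by symmetry, the z-axis is an axis of rotation, so x and y enter only as x² + y².
Next, checking where it meets the axes: the surface avoids every integer x-axis point in the box; no y-intercept at any integer in the box; a circular section at z = -2 has radius exactly 1.
Finally, matching integer coefficients to the picture gives p.

x^2 + y^2 - z^2 + 3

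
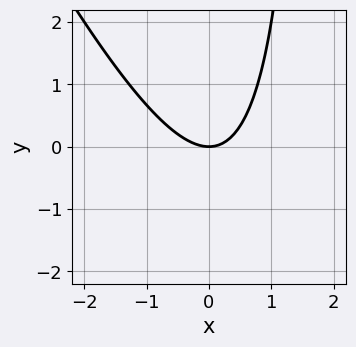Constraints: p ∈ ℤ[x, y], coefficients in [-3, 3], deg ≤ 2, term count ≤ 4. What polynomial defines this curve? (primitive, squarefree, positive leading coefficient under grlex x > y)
First, the degree is 2 — a generic line meets the curve in up to 2 points.
Next, from the axis intercepts and sections: one x-axis crossing is at x = 0; it crosses the y-axis at the gridline y = 0.
Finally, fitting integer coefficients to these (and the overall shape) gives p.

2*x^2 + x*y - 2*y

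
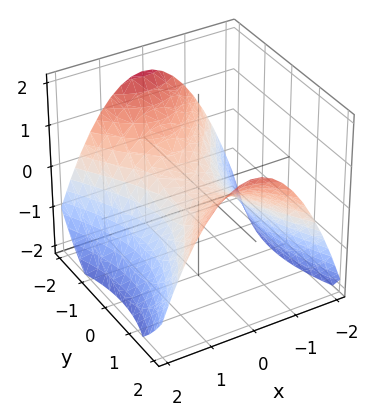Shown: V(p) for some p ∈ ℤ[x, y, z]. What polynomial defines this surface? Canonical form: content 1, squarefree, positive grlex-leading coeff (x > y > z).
Degree: a hyperbolic paraboloid; a quadric, so deg p = 2.
Symmetries: the x ↦ −x reflection is a symmetry, so x appears only in even powers; mirror symmetry y ↦ −y ⇒ only even powers of y.
Observable constraints: it meets the z-axis at z = 0 (among the integer gridlines); it meets the x-axis at x = 0 (among the integer gridlines); one y-axis crossing is at y = 0.
Assembling these constraints gives the stated polynomial.

2*x^2 - y^2 + 3*z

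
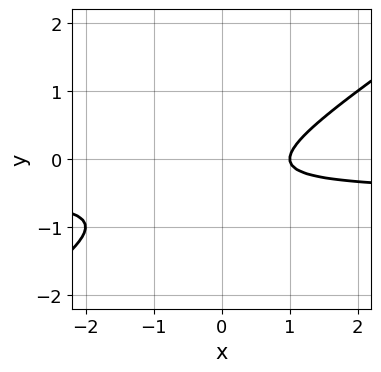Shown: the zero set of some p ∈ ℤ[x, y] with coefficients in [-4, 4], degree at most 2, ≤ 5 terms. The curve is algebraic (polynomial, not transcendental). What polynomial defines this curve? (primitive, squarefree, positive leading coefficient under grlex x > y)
2*x*y - 3*y^2 + x - 2*y - 1

1. The degree is 2 — the shape is more complex than any degree-1 curve.
2. From the visible intercepts: it meets the x-axis at x = 1 (among the integer gridlines); no y-intercept at any integer in the box.
3. Solving for integer coefficients yields p as stated.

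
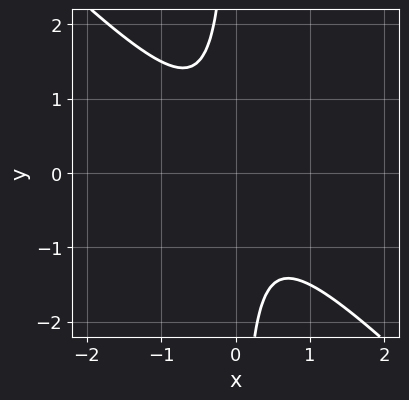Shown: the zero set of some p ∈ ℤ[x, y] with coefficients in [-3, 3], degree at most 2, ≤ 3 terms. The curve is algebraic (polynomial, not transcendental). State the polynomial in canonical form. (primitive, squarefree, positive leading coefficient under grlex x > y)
2*x^2 + 2*x*y + 1

1. The degree is 2 — a generic line meets the curve in up to 2 points.
2. Checking where it meets the axes: no x-intercept at any integer in the box; it misses every integer gridline on the y-axis.
3. Solving for integer coefficients yields p as stated.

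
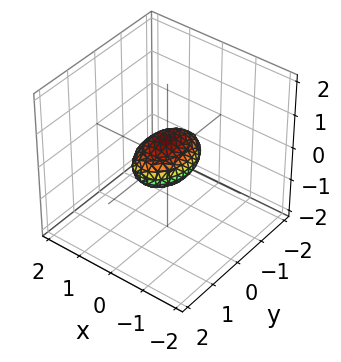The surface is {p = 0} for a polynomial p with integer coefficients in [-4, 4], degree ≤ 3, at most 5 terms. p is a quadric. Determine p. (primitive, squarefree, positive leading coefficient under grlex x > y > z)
2*x^2 + y^2 + 3*z^2 - 1

(a) deg p = 2. Bounded and convex; a quadric.
(b) Symmetries: the x ↦ −x reflection is a symmetry, so x appears only in even powers; the z ↦ −z reflection is a symmetry, so z appears only in even powers; mirror symmetry y ↦ −y ⇒ only even powers of y.
(c) Reading off the gridlines: among the integer gridlines, it crosses the y-axis at y ∈ {-1, 1}.
(d) Fitting integer coefficients to these (and the overall shape) gives p.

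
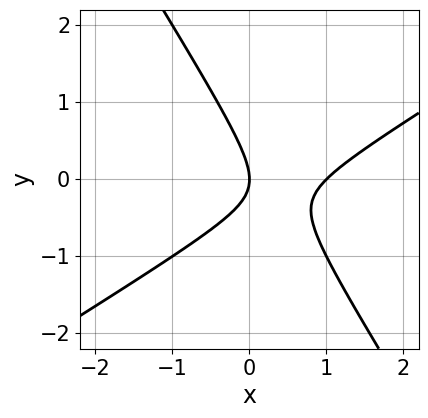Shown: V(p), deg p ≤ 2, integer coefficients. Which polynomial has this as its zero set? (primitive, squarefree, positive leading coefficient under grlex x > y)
x^2 - x*y - y^2 - x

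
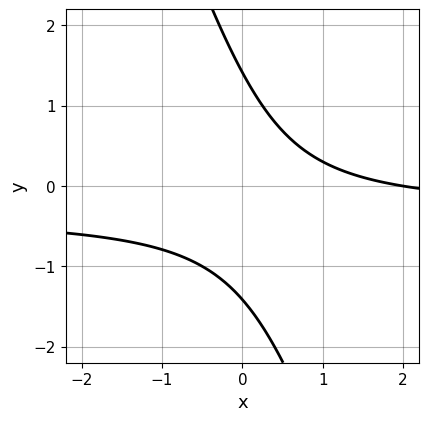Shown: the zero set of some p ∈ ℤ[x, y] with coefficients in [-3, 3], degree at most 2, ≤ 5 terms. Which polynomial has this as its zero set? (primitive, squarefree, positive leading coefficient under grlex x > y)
3*x*y + y^2 + x - 2

(a) Degree: no degree-1 curve has this shape, so deg p = 2.
(b) Against the integer gridlines: it meets the x-axis at x = 2 (among the integer gridlines).
(c) Assembling these constraints gives the stated polynomial.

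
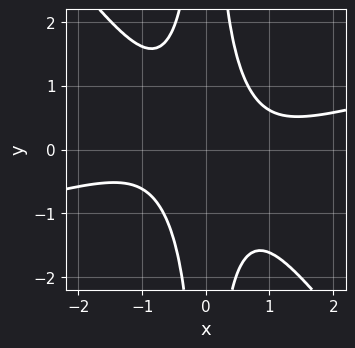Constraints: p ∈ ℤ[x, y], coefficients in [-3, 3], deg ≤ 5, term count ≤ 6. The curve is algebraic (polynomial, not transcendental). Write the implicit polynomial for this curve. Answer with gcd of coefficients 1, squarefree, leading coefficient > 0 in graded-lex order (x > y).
x^4 - 3*x^3*y - 3*x^2*y^2 + 2

First, deg p = 4. A generic line meets the curve in up to 4 points.
Next, from the visible intercepts: the curve avoids every integer x-axis point in the box; no y-intercept at any integer in the box.
Finally, matching integer coefficients to the picture gives p.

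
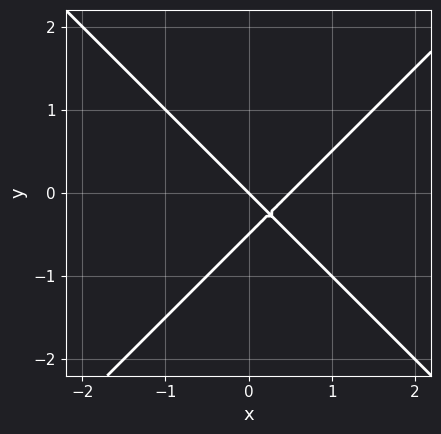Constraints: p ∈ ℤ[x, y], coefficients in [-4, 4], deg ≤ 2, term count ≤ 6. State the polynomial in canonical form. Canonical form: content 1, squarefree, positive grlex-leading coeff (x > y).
The degree is 2 — the shape is more complex than any degree-1 curve.
Against the integer gridlines: it crosses the x-axis at the gridline x = 0; it crosses the y-axis at the gridline y = 0.
Together with the visible shape, these determine p as stated.

2*x^2 - 2*y^2 - x - y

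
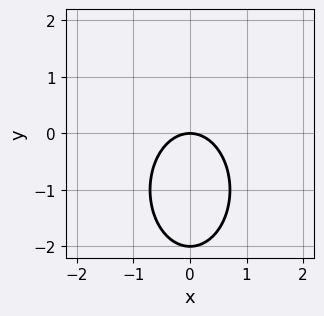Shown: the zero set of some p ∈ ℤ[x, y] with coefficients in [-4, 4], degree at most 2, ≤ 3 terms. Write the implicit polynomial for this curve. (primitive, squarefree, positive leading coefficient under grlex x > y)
2*x^2 + y^2 + 2*y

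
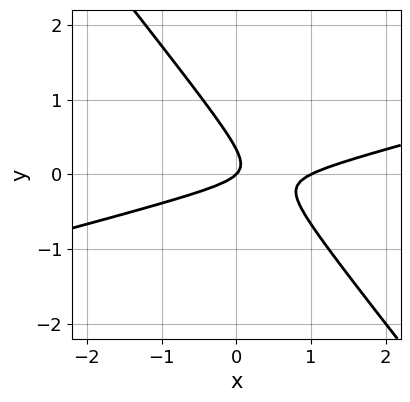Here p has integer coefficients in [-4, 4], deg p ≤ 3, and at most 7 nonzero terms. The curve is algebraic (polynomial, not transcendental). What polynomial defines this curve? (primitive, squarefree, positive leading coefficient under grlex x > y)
x^2 - 3*x*y - 3*y^2 - x + y

First, deg p = 2.
Then, checking where it meets the axes: it crosses the y-axis at the gridline y = 0; among the integer gridlines, it crosses the x-axis at x ∈ {0, 1}.
Finally, putting this together gives p.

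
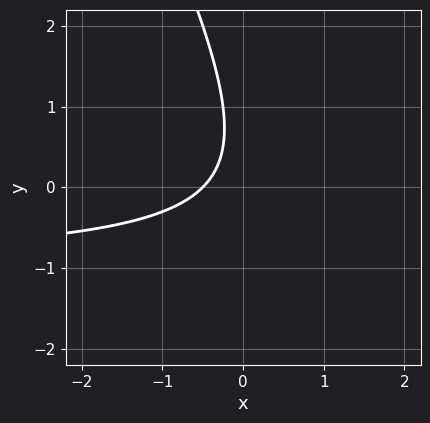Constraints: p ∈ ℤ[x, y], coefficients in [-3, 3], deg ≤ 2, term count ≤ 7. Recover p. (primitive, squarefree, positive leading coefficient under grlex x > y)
Degree: no degree-1 curve has this shape, so deg p = 2.
Reading off the gridlines: it misses every integer gridline on the y-axis.
Together with the visible shape, these determine p as stated.

2*x*y + y^2 + 2*x - y + 1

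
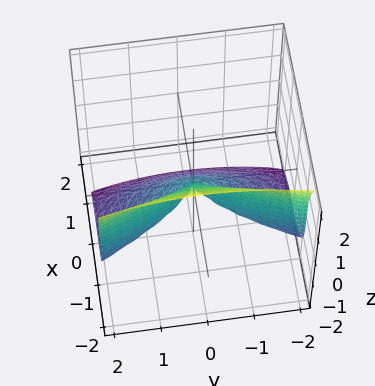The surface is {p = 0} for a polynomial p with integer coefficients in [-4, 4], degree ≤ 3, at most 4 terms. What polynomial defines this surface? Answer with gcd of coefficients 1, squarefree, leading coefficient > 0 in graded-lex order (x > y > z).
(a) deg p = 3. No degree-2 surface has this shape.
(b) Observable constraints: it crosses the z-axis at the gridline z = 0; it meets the y-axis at y = 0 (among the integer gridlines); it crosses the x-axis at the gridline x = 0.
(c) Matching integer coefficients to the picture gives p.

3*x^3 + z^3 + y^2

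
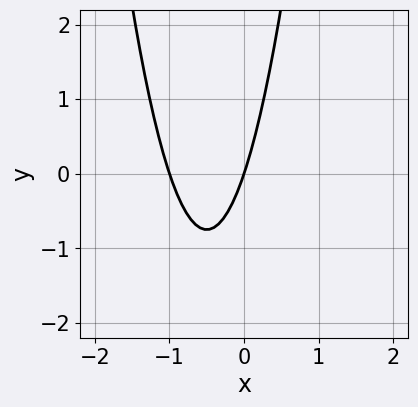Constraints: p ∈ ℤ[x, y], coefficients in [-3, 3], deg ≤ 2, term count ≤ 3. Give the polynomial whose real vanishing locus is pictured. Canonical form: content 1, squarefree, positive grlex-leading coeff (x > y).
3*x^2 + 3*x - y

First, the degree is 2 — no degree-1 curve has this shape.
Next, observable constraints: it meets the y-axis at y = 0 (among the integer gridlines); the x-axis gridline crossings are at x ∈ {-1, 0}.
Finally, matching integer coefficients to the picture gives p.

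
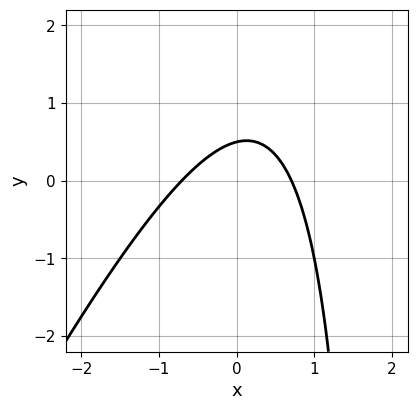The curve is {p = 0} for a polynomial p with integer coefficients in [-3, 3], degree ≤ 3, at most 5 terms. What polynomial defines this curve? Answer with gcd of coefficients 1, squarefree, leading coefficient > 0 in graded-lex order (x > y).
2*x^2 - x*y + 2*y - 1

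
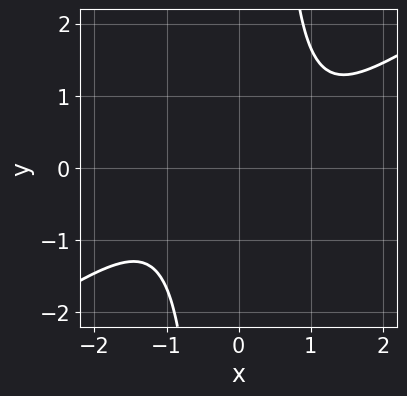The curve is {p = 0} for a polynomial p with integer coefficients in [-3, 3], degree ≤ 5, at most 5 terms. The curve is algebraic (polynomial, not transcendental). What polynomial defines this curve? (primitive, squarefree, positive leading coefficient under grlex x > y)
2*x^4 - 3*x^3*y + 3

First, degree: a generic line meets the curve in up to 4 points, so deg p = 4.
Then, from the visible intercepts: the curve avoids every integer y-axis point in the box; the curve avoids every integer x-axis point in the box.
Finally, fitting integer coefficients to these (and the overall shape) gives p.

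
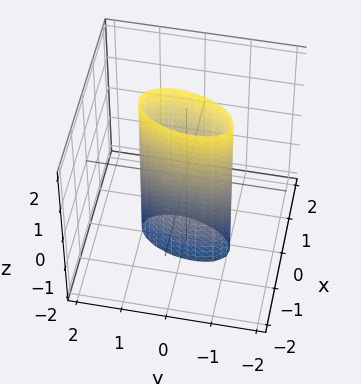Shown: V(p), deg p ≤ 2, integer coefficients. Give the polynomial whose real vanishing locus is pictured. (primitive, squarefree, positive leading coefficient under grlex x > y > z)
3*x^2 - x*y + y^2 - 1

First, degree: no degree-1 surface has this shape, so deg p = 2.
Next, from the axis intercepts and sections: the y-axis gridline crossings are at y ∈ {-1, 1}; it misses every integer gridline on the z-axis.
Finally, the integer polynomial consistent with all of this is the stated p.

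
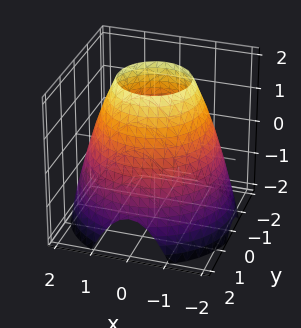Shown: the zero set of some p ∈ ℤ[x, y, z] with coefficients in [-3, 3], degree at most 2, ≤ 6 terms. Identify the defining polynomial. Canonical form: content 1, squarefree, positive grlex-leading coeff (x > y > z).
x^2 + y^2 + z - 3

1. deg p = 2.
2. Symmetries: rotational symmetry about the z-axis ⇒ p depends on x, y only through x² + y².
3. Against the integer gridlines: a circular section at z = 1 has radius between 1 and 2; no z-intercept at any integer in the box.
4. Fitting integer coefficients to these (and the overall shape) gives p.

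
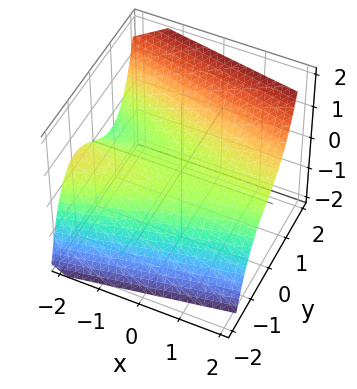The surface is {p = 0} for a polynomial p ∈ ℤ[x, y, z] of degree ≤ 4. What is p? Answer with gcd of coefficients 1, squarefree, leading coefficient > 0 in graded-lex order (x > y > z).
y^3 + x*y - 3*z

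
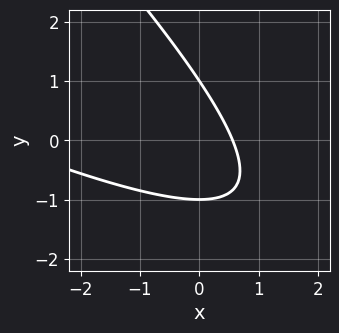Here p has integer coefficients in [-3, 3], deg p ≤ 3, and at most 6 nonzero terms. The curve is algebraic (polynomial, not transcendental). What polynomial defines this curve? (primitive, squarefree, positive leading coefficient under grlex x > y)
x^2 + 3*x*y + 2*y^2 + 3*x - 2

The degree is 2 — a generic line meets the curve in up to 2 points.
Observable constraints: among the integer gridlines, it crosses the y-axis at y ∈ {-1, 1}.
The integer polynomial consistent with all of this is the stated p.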